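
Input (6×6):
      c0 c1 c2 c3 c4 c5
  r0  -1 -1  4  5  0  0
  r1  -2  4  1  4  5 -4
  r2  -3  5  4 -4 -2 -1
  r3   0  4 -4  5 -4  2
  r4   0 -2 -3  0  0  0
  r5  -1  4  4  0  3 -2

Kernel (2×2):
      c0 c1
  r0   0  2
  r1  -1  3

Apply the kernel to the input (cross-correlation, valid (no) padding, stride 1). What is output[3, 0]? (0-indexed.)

The receptive field on the input at this output position is [0 4 / 0 -2]. Elementwise product with the kernel and sum: 4·2 + 0·-1 + -2·3.

2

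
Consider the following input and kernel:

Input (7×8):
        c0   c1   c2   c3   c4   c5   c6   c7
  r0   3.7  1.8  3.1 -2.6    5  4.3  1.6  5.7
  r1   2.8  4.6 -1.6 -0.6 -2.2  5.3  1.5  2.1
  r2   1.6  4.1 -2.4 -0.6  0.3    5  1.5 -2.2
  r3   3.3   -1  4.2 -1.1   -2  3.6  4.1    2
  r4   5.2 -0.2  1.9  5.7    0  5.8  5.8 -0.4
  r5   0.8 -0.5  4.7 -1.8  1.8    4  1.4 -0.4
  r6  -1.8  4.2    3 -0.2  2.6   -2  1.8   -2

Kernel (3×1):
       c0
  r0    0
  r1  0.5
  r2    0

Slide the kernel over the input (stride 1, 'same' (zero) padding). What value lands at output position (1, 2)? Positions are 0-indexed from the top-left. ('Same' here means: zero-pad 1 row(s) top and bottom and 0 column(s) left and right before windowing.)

The receptive field on the zero-padded input at this output position is [3.1 / -1.6 / -2.4]. Elementwise product with the kernel and sum: -1.6·0.5.

-0.8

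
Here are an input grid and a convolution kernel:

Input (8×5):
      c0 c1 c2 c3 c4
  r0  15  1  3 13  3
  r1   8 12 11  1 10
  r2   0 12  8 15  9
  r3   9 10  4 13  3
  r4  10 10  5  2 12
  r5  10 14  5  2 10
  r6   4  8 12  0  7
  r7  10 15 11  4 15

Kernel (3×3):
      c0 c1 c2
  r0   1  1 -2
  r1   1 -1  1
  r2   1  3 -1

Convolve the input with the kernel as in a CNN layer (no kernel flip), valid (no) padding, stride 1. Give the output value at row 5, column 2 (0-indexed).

14

The receptive field on the input at this output position is [5 2 10 / 12 0 7 / 11 4 15]. Elementwise product with the kernel and sum: 5·1 + 2·1 + 10·-2 + 12·1 + 0·-1 + 7·1 + 11·1 + 4·3 + 15·-1.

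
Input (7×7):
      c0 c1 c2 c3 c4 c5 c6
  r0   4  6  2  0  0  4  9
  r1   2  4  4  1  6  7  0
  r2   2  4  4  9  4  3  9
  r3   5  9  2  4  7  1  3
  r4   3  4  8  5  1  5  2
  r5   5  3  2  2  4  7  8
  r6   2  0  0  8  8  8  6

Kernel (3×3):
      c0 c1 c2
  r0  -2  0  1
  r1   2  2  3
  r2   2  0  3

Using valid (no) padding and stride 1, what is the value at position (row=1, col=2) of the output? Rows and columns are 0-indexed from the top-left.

The receptive field on the input at this output position is [4 1 6 / 4 9 4 / 2 4 7]. Elementwise product with the kernel and sum: 4·-2 + 6·1 + 4·2 + 9·2 + 4·3 + 2·2 + 7·3.

61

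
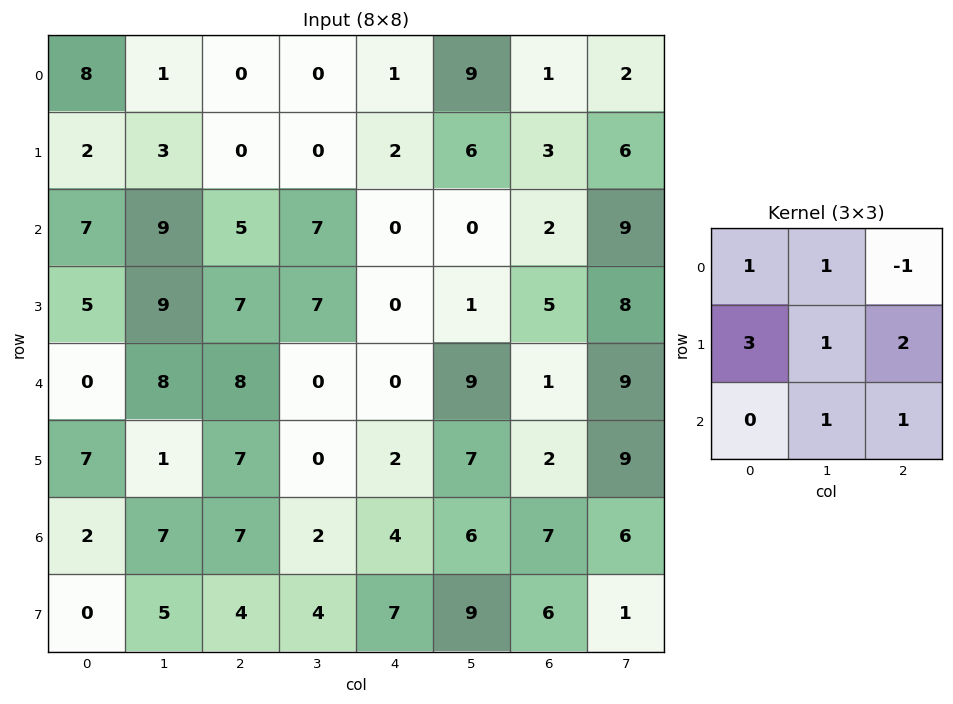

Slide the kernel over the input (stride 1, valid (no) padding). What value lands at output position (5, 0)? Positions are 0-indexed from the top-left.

The receptive field on the input at this output position is [7 1 7 / 2 7 7 / 0 5 4]. Elementwise product with the kernel and sum: 7·1 + 1·1 + 7·-1 + 2·3 + 7·1 + 7·2 + 5·1 + 4·1.

37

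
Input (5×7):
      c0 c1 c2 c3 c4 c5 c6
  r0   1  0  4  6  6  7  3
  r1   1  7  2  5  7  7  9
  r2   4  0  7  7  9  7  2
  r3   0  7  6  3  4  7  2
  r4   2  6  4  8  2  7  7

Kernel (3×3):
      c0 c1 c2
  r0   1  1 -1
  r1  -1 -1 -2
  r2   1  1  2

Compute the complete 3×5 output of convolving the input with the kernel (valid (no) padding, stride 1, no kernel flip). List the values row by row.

Output[0,0]: The receptive field on the input at this output position is [1 0 4 / 1 7 2 / 4 0 7]. Elementwise product with the kernel and sum: 1·1 + 0·1 + 4·-1 + 1·-1 + 7·-1 + 2·-2 + 4·1 + 0·1 + 7·2.
Output[0,1]: The receptive field on the input at this output position is [0 4 6 / 7 2 5 / 0 7 7]. Elementwise product with the kernel and sum: 0·1 + 4·1 + 6·-1 + 7·-1 + 2·-1 + 5·-2 + 0·1 + 7·1 + 7·2.

3 0 15 9 -2
7 2 -15 -4 0
-6 7 4 12 22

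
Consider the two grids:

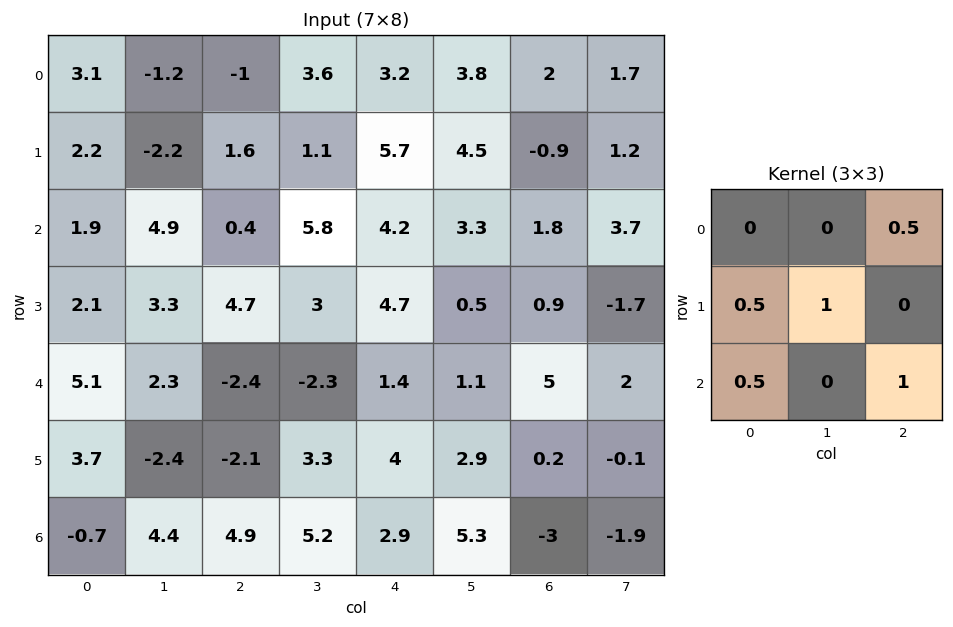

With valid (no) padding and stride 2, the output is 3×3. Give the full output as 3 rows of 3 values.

Output[0,0]: The receptive field on the input at this output position is [3.1 -1.2 -1 / 2.2 -2.2 1.6 / 1.9 4.9 0.4]. Elementwise product with the kernel and sum: -1·0.5 + 2.2·0.5 + -2.2·1 + 1.9·0.5 + 0.4·1.
Output[0,1]: The receptive field on the input at this output position is [-1 3.6 3.2 / 1.6 1.1 5.7 / 0.4 5.8 4.2]. Elementwise product with the kernel and sum: 3.2·0.5 + 1.6·0.5 + 1.1·1 + 0.4·0.5 + 4.2·1.

-0.25 7.9 12.25
4.7 7.65 9.45
2.8 8.3 5.85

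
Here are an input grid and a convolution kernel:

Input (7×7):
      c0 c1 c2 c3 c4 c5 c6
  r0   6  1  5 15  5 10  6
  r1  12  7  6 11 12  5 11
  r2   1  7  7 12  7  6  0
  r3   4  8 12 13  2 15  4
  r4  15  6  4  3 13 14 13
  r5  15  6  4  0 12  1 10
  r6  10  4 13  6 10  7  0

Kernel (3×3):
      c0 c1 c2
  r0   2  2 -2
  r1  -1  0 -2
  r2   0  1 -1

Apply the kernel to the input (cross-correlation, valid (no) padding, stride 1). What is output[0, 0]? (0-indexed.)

-20

The receptive field on the input at this output position is [6 1 5 / 12 7 6 / 1 7 7]. Elementwise product with the kernel and sum: 6·2 + 1·2 + 5·-2 + 12·-1 + 6·-2 + 7·1 + 7·-1.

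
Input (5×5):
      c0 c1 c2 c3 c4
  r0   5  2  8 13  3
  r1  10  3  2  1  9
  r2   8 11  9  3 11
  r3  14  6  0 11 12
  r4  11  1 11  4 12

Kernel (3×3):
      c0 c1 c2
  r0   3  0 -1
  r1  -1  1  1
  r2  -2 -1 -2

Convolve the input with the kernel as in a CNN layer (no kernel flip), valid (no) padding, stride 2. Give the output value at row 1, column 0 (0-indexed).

-38

The receptive field on the input at this output position is [8 11 9 / 14 6 0 / 11 1 11]. Elementwise product with the kernel and sum: 8·3 + 9·-1 + 14·-1 + 6·1 + 0·1 + 11·-2 + 1·-1 + 11·-2.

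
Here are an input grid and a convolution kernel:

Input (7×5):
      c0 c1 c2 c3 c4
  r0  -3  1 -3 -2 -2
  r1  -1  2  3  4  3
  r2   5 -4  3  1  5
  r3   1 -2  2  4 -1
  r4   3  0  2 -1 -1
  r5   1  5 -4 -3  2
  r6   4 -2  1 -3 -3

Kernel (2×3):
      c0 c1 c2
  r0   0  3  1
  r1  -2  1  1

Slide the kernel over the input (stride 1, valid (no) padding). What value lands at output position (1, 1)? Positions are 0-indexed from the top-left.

The receptive field on the input at this output position is [2 3 4 / -4 3 1]. Elementwise product with the kernel and sum: 3·3 + 4·1 + -4·-2 + 3·1 + 1·1.

25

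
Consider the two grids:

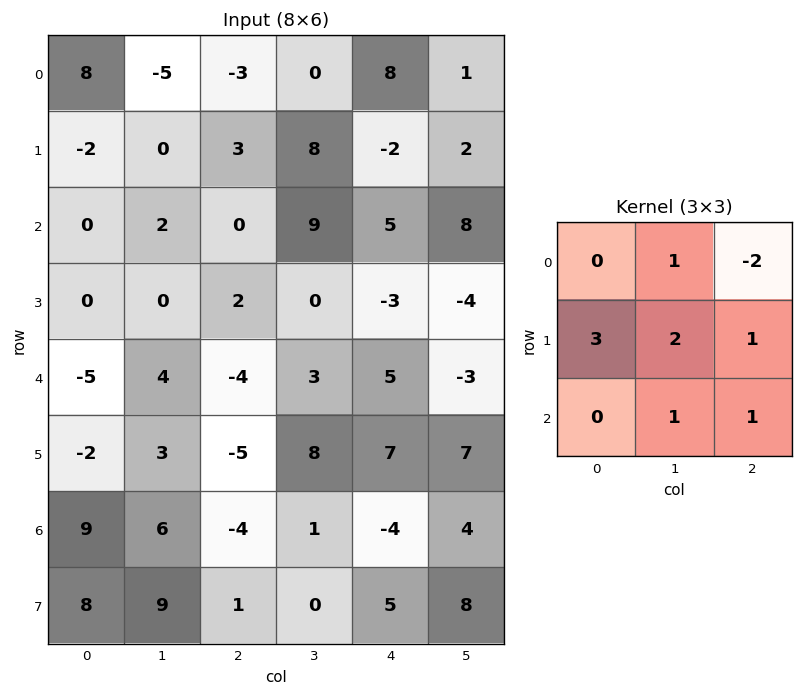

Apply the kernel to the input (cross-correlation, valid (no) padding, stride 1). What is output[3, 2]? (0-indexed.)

20

The receptive field on the input at this output position is [2 0 -3 / -4 3 5 / -5 8 7]. Elementwise product with the kernel and sum: 0·1 + -3·-2 + -4·3 + 3·2 + 5·1 + 8·1 + 7·1.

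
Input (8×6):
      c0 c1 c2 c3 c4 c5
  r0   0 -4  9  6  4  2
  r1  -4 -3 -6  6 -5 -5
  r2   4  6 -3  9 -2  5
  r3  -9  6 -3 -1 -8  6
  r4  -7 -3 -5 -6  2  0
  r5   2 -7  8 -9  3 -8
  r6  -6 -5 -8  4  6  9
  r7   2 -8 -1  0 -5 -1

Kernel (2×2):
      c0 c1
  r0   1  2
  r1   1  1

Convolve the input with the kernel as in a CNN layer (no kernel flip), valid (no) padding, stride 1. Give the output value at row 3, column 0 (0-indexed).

-7

The receptive field on the input at this output position is [-9 6 / -7 -3]. Elementwise product with the kernel and sum: -9·1 + 6·2 + -7·1 + -3·1.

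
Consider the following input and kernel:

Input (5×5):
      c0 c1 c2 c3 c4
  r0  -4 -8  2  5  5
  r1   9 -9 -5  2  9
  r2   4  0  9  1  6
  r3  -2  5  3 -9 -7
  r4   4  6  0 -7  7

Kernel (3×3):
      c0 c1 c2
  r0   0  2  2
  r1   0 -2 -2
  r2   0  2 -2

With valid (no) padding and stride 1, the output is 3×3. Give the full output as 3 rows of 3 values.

-2 36 -12
-42 -2 4
14 46 18

Output[0,0]: The receptive field on the input at this output position is [-4 -8 2 / 9 -9 -5 / 4 0 9]. Elementwise product with the kernel and sum: -8·2 + 2·2 + -9·-2 + -5·-2 + 0·2 + 9·-2.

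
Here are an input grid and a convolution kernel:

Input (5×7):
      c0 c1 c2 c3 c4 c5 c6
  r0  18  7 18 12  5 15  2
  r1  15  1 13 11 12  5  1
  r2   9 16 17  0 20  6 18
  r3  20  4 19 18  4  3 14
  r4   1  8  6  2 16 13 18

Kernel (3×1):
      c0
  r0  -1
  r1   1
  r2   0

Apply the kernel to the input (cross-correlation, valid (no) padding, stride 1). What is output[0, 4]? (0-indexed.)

The receptive field on the input at this output position is [5 / 12 / 20]. Elementwise product with the kernel and sum: 5·-1 + 12·1.

7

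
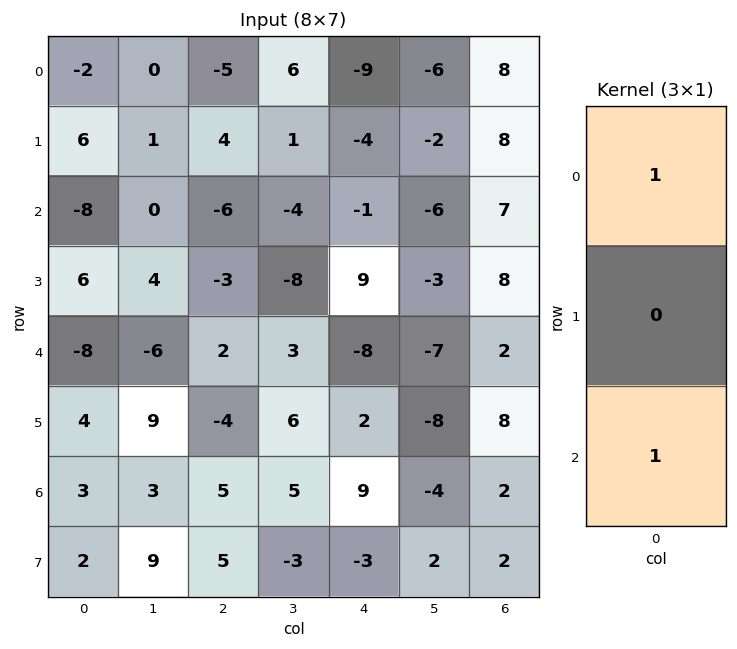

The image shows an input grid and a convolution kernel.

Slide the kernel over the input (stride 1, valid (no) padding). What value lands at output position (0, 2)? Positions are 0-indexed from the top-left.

-11

The receptive field on the input at this output position is [-5 / 4 / -6]. Elementwise product with the kernel and sum: -5·1 + -6·1.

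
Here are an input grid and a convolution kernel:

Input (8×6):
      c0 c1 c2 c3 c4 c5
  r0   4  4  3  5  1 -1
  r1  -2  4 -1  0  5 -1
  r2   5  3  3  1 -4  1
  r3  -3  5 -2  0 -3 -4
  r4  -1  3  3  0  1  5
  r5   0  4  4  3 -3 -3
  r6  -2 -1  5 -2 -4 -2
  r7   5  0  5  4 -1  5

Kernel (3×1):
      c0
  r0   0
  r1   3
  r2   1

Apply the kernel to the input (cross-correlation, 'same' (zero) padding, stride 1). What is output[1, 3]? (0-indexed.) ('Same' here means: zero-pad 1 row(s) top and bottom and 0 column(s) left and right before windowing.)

1

The receptive field on the zero-padded input at this output position is [5 / 0 / 1]. Elementwise product with the kernel and sum: 0·3 + 1·1.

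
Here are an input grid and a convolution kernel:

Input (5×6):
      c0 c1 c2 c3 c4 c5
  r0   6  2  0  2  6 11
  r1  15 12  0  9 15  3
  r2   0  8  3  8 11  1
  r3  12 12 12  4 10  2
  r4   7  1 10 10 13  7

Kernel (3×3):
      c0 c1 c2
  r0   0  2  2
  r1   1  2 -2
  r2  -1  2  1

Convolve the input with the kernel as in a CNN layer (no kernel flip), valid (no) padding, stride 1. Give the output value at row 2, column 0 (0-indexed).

39

The receptive field on the input at this output position is [0 8 3 / 12 12 12 / 7 1 10]. Elementwise product with the kernel and sum: 8·2 + 3·2 + 12·1 + 12·2 + 12·-2 + 7·-1 + 1·2 + 10·1.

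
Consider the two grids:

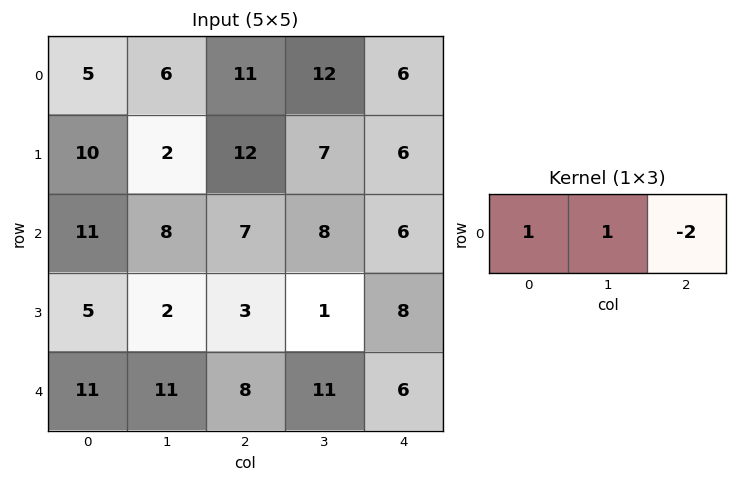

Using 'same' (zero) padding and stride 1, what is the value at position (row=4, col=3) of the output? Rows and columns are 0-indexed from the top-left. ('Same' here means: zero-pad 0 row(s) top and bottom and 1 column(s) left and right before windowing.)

The receptive field on the zero-padded input at this output position is [8 11 6]. Elementwise product with the kernel and sum: 8·1 + 11·1 + 6·-2.

7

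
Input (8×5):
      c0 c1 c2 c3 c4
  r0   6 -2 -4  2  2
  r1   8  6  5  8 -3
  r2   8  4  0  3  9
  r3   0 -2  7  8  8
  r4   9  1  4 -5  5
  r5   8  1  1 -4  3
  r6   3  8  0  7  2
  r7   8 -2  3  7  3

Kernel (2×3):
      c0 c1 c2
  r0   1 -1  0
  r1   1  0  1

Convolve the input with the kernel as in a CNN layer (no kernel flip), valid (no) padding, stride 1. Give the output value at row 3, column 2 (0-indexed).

The receptive field on the input at this output position is [7 8 8 / 4 -5 5]. Elementwise product with the kernel and sum: 7·1 + 8·-1 + 4·1 + 5·1.

8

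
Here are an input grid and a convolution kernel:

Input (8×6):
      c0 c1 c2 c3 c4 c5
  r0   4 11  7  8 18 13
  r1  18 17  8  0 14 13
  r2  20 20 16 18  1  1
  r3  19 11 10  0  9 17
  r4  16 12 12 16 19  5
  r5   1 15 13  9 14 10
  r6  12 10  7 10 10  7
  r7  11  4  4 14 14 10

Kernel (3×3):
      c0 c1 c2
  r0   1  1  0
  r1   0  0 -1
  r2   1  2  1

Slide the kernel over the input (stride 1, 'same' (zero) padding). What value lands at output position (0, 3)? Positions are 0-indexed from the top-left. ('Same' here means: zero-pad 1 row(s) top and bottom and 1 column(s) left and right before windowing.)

4

The receptive field on the zero-padded input at this output position is [0 0 0 / 7 8 18 / 8 0 14]. Elementwise product with the kernel and sum: 0·1 + 0·1 + 18·-1 + 8·1 + 0·2 + 14·1.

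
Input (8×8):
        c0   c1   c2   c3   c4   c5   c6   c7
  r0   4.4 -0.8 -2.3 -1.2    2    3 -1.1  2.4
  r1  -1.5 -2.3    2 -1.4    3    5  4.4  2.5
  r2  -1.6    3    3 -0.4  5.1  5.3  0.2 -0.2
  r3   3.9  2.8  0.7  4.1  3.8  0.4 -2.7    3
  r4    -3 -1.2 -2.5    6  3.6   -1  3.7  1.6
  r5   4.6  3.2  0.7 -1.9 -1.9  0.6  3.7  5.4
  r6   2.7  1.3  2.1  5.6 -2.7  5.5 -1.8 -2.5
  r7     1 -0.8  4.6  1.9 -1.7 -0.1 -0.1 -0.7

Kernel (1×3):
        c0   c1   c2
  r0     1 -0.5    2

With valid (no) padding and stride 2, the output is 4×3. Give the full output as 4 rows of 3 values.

Output[0,0]: The receptive field on the input at this output position is [4.4 -0.8 -2.3]. Elementwise product with the kernel and sum: 4.4·1 + -0.8·-0.5 + -2.3·2.
Output[0,1]: The receptive field on the input at this output position is [-2.3 -1.2 2]. Elementwise product with the kernel and sum: -2.3·1 + -1.2·-0.5 + 2·2.

0.2 2.3 -1.7
2.9 13.4 2.85
-7.4 1.7 11.5
6.25 -6.1 -9.05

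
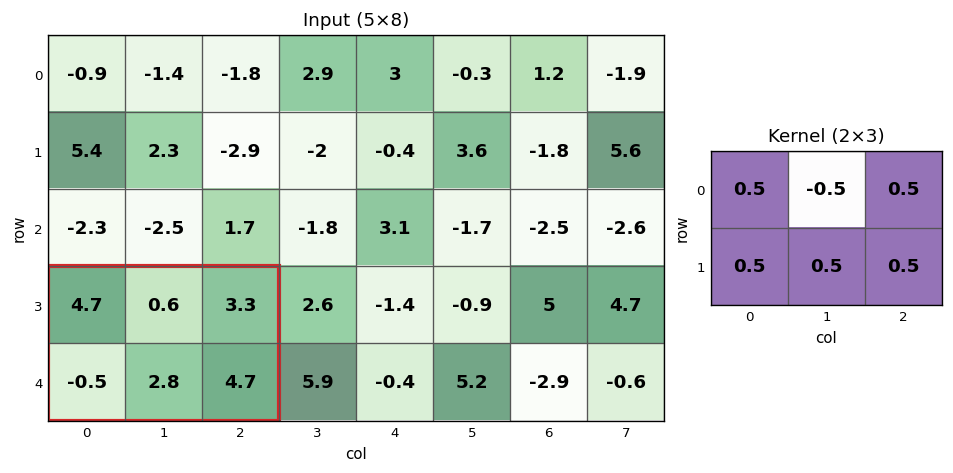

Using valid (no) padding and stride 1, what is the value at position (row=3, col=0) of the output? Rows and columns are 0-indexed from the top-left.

7.2

The receptive field on the input at this output position is [4.7 0.6 3.3 / -0.5 2.8 4.7]. Elementwise product with the kernel and sum: 4.7·0.5 + 0.6·-0.5 + 3.3·0.5 + -0.5·0.5 + 2.8·0.5 + 4.7·0.5.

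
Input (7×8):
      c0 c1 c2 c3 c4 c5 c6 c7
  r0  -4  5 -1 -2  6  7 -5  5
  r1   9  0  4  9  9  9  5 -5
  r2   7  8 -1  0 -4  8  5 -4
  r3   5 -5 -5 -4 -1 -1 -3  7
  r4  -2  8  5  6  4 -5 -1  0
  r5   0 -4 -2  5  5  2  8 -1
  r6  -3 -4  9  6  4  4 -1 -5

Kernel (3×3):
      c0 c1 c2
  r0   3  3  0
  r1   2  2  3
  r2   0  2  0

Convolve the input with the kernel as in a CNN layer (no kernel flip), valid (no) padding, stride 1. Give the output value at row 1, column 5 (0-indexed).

The receptive field on the input at this output position is [9 5 -5 / 8 5 -4 / -1 -3 7]. Elementwise product with the kernel and sum: 9·3 + 5·3 + 8·2 + 5·2 + -4·3 + -3·2.

50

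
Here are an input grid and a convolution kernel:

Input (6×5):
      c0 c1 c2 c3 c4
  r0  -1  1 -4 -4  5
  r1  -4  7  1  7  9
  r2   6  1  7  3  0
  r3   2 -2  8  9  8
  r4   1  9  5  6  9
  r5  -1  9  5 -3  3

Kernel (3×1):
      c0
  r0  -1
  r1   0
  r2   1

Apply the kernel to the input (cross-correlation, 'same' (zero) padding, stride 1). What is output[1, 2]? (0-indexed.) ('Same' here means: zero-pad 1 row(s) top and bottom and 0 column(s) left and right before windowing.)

The receptive field on the zero-padded input at this output position is [-4 / 1 / 7]. Elementwise product with the kernel and sum: -4·-1 + 7·1.

11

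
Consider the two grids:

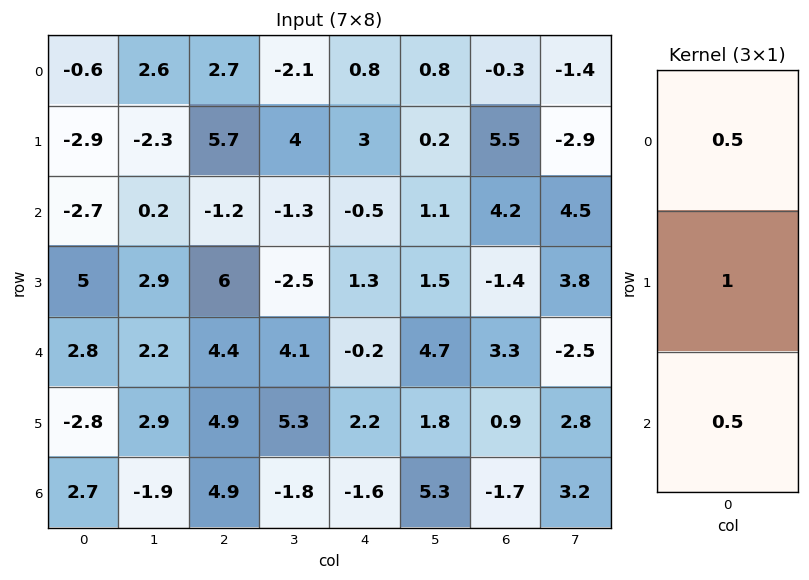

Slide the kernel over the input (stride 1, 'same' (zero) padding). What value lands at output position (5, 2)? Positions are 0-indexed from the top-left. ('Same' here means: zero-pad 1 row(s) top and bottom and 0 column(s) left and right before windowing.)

9.55

The receptive field on the zero-padded input at this output position is [4.4 / 4.9 / 4.9]. Elementwise product with the kernel and sum: 4.4·0.5 + 4.9·1 + 4.9·0.5.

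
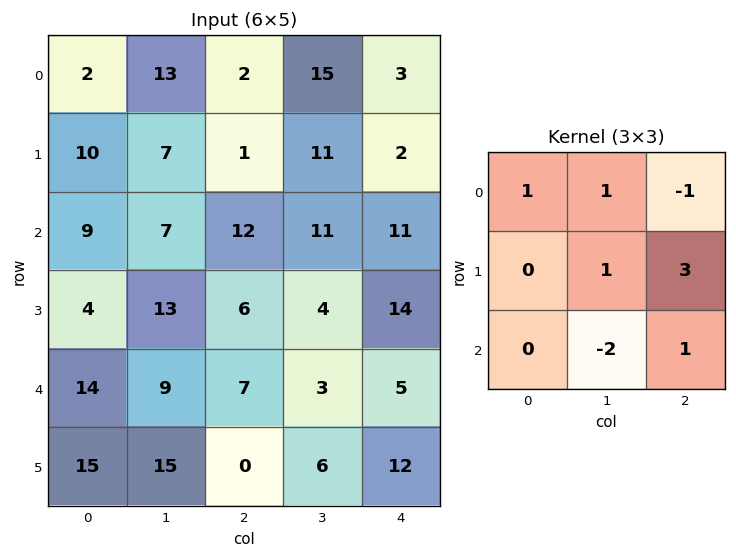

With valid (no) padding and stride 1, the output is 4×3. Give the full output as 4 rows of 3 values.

21 21 20
39 34 60
24 15 57
11 37 14

Output[0,0]: The receptive field on the input at this output position is [2 13 2 / 10 7 1 / 9 7 12]. Elementwise product with the kernel and sum: 2·1 + 13·1 + 2·-1 + 7·1 + 1·3 + 7·-2 + 12·1.
Output[0,1]: The receptive field on the input at this output position is [13 2 15 / 7 1 11 / 7 12 11]. Elementwise product with the kernel and sum: 13·1 + 2·1 + 15·-1 + 1·1 + 11·3 + 12·-2 + 11·1.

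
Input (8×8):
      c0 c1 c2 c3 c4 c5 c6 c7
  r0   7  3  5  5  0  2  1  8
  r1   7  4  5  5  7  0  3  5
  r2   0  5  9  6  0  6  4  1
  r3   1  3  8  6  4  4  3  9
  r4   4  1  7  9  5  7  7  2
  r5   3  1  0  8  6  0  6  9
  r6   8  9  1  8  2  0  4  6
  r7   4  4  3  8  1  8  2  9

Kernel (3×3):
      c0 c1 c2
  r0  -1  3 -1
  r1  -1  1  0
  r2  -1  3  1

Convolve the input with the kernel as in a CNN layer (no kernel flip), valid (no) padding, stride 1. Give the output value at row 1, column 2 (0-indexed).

14

The receptive field on the input at this output position is [5 5 7 / 9 6 0 / 8 6 4]. Elementwise product with the kernel and sum: 5·-1 + 5·3 + 7·-1 + 9·-1 + 6·1 + 8·-1 + 6·3 + 4·1.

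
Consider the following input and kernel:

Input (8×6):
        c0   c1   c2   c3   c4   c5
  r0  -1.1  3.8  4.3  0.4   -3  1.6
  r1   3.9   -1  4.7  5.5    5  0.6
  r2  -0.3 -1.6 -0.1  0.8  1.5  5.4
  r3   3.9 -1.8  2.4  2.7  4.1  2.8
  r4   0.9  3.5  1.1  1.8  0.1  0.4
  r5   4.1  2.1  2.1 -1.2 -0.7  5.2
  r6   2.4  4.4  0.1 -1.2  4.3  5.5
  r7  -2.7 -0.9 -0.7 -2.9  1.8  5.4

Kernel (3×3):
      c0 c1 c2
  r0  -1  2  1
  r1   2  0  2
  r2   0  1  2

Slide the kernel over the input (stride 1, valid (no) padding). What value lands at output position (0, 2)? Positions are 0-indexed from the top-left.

The receptive field on the input at this output position is [4.3 0.4 -3 / 4.7 5.5 5 / -0.1 0.8 1.5]. Elementwise product with the kernel and sum: 4.3·-1 + 0.4·2 + -3·1 + 4.7·2 + 5·2 + 0.8·1 + 1.5·2.

16.7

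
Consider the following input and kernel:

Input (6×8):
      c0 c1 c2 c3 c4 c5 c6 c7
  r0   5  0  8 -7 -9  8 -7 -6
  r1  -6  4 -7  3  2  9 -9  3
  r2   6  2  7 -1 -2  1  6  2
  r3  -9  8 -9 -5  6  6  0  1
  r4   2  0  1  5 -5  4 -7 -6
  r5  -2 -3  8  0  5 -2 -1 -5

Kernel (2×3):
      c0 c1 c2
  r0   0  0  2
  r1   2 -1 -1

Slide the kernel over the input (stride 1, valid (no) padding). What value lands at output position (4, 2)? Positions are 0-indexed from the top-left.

The receptive field on the input at this output position is [1 5 -5 / 8 0 5]. Elementwise product with the kernel and sum: -5·2 + 8·2 + 0·-1 + 5·-1.

1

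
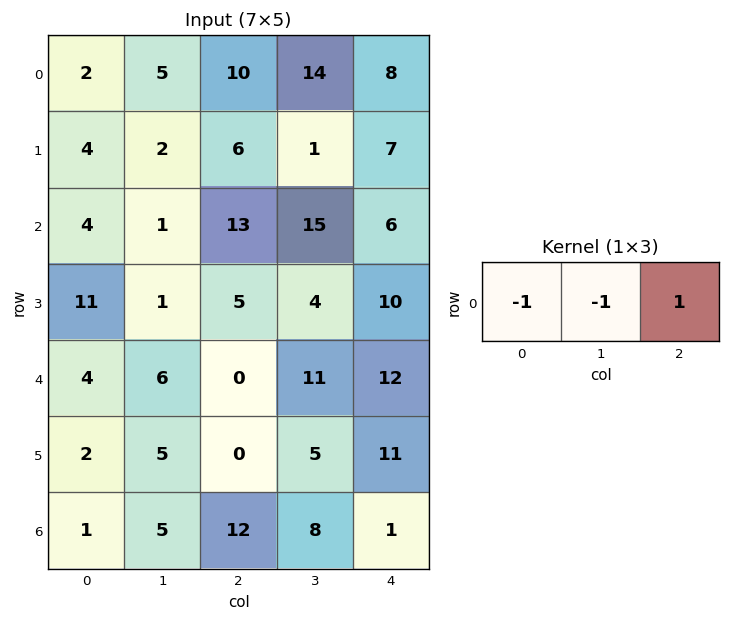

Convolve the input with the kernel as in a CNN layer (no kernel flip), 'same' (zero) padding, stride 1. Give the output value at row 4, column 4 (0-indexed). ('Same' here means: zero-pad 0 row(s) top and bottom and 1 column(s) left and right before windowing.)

-23

The receptive field on the zero-padded input at this output position is [11 12 0]. Elementwise product with the kernel and sum: 11·-1 + 12·-1 + 0·1.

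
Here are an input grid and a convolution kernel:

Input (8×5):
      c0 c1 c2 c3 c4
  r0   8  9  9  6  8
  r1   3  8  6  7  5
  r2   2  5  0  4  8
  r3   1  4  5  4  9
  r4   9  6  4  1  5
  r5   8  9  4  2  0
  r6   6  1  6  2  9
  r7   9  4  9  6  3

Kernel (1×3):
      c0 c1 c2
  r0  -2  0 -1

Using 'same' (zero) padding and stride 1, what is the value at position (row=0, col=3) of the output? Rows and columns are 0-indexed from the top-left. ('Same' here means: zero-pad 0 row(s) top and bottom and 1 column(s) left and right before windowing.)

The receptive field on the zero-padded input at this output position is [9 6 8]. Elementwise product with the kernel and sum: 9·-2 + 8·-1.

-26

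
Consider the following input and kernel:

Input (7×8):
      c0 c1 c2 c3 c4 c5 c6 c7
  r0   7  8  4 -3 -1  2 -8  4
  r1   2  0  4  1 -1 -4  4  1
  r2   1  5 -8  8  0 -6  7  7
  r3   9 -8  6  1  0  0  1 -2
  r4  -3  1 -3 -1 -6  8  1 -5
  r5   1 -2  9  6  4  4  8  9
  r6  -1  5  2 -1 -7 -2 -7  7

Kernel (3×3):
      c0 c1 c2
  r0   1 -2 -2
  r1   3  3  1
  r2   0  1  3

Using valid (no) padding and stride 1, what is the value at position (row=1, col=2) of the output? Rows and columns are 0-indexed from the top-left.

5

The receptive field on the input at this output position is [4 1 -1 / -8 8 0 / 6 1 0]. Elementwise product with the kernel and sum: 4·1 + 1·-2 + -1·-2 + -8·3 + 8·3 + 0·1 + 1·1 + 0·3.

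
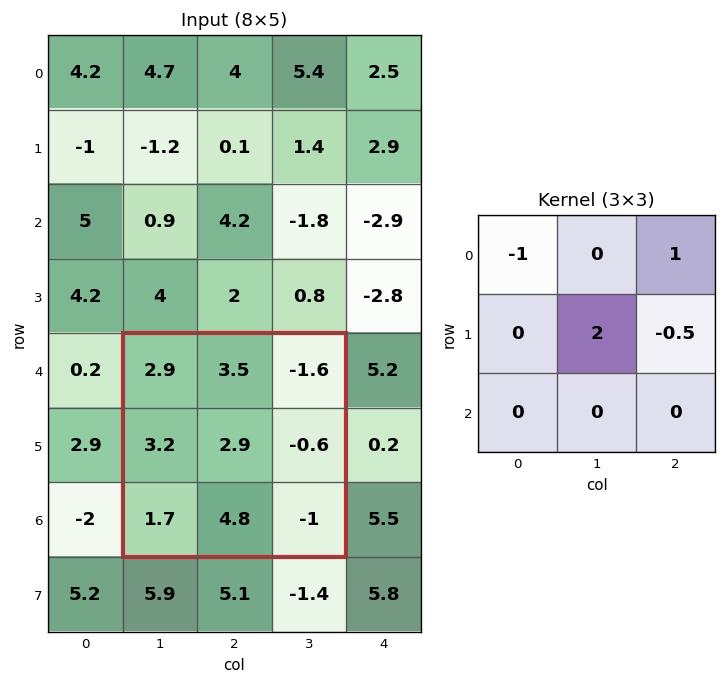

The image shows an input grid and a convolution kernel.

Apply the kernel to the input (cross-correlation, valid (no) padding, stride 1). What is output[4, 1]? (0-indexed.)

1.6

The receptive field on the input at this output position is [2.9 3.5 -1.6 / 3.2 2.9 -0.6 / 1.7 4.8 -1]. Elementwise product with the kernel and sum: 2.9·-1 + -1.6·1 + 2.9·2 + -0.6·-0.5.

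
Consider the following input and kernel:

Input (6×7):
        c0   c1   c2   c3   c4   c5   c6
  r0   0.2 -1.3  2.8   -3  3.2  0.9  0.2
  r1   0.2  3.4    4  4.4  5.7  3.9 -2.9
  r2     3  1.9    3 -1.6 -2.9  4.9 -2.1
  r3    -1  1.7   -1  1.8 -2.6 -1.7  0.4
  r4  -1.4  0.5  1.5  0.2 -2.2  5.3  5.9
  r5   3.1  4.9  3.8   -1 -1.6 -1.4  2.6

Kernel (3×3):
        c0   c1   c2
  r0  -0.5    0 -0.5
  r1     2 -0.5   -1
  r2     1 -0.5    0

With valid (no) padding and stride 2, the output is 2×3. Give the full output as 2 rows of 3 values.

Output[0,0]: The receptive field on the input at this output position is [0.2 -1.3 2.8 / 0.2 3.4 4 / 3 1.9 3]. Elementwise product with the kernel and sum: 0.2·-0.5 + 2.8·-0.5 + 0.2·2 + 3.4·-0.5 + 4·-1 + 3·1 + 1.9·-0.5.
Output[0,1]: The receptive field on the input at this output position is [2.8 -3 3.2 / 4 4.4 5.7 / 3 -1.6 -2.9]. Elementwise product with the kernel and sum: 2.8·-0.5 + 3.2·-0.5 + 4·2 + 4.4·-0.5 + 5.7·-1 + 3·1 + -1.6·-0.5.

-4.75 0.9 5.3
-6.5 1.05 -7.1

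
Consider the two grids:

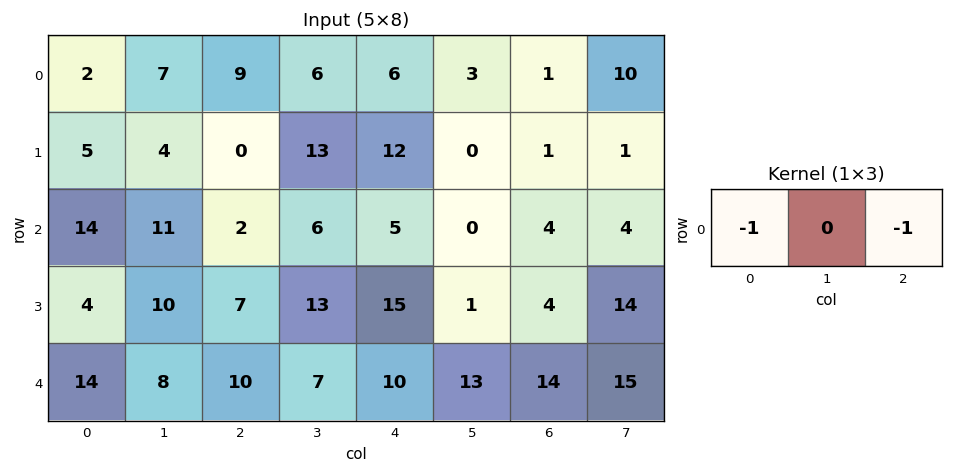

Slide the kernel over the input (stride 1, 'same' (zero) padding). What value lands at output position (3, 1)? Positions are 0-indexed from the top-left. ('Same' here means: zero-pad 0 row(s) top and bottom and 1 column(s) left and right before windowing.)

The receptive field on the zero-padded input at this output position is [4 10 7]. Elementwise product with the kernel and sum: 4·-1 + 7·-1.

-11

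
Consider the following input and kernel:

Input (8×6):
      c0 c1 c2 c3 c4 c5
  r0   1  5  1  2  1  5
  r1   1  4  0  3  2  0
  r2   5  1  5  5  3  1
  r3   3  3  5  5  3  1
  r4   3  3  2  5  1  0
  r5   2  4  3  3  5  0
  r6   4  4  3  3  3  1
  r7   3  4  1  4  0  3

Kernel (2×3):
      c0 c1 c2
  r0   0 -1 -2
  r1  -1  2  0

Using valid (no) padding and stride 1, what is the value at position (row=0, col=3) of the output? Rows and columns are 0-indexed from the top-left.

The receptive field on the input at this output position is [2 1 5 / 3 2 0]. Elementwise product with the kernel and sum: 1·-1 + 5·-2 + 3·-1 + 2·2.

-10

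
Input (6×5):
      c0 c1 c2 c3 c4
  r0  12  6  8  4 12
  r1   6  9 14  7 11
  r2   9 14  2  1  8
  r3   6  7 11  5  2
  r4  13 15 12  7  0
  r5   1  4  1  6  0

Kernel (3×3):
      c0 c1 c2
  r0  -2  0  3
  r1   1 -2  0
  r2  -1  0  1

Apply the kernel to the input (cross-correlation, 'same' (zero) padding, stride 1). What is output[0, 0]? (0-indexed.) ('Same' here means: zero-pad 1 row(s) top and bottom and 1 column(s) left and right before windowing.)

The receptive field on the zero-padded input at this output position is [0 0 0 / 0 12 6 / 0 6 9]. Elementwise product with the kernel and sum: 0·-2 + 0·3 + 0·1 + 12·-2 + 0·-1 + 9·1.

-15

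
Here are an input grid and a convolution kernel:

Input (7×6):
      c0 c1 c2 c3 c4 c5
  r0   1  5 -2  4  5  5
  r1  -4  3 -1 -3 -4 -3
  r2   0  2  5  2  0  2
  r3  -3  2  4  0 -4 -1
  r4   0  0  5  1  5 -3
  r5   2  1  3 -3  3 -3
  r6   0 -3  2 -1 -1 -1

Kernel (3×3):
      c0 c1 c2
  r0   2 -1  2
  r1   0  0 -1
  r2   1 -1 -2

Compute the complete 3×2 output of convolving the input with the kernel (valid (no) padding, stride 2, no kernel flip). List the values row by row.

Output[0,0]: The receptive field on the input at this output position is [1 5 -2 / -4 3 -1 / 0 2 5]. Elementwise product with the kernel and sum: 1·2 + 5·-1 + -2·2 + -1·-1 + 0·1 + 2·-1 + 5·-2.

-18 9
-6 6
6 21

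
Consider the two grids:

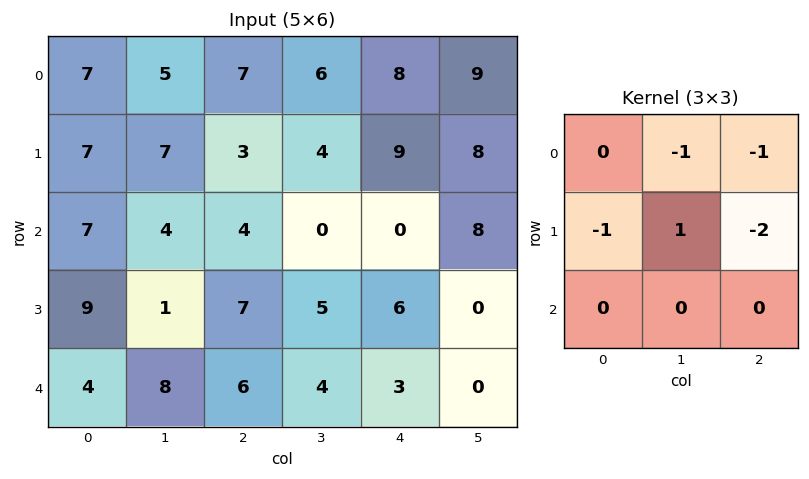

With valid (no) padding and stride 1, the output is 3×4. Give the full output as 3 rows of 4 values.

-18 -25 -31 -28
-21 -7 -17 -33
-30 -8 -14 -7

Output[0,0]: The receptive field on the input at this output position is [7 5 7 / 7 7 3 / 7 4 4]. Elementwise product with the kernel and sum: 5·-1 + 7·-1 + 7·-1 + 7·1 + 3·-2.
Output[0,1]: The receptive field on the input at this output position is [5 7 6 / 7 3 4 / 4 4 0]. Elementwise product with the kernel and sum: 7·-1 + 6·-1 + 7·-1 + 3·1 + 4·-2.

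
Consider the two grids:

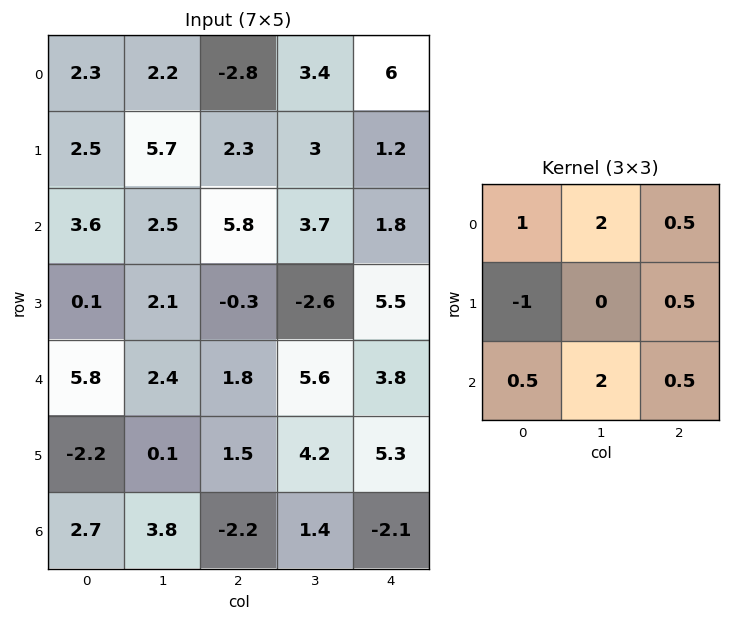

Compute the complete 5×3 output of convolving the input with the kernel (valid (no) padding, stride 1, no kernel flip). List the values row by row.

Output[0,0]: The receptive field on the input at this output position is [2.3 2.2 -2.8 / 2.5 5.7 2.3 / 3.6 2.5 5.8]. Elementwise product with the kernel and sum: 2.3·1 + 2.2·2 + -2.8·0.5 + 2.5·-1 + 2.3·0.5 + 3.6·0.5 + 2.5·2 + 5.8·0.5.

13.65 8.8 16.5
18.45 10.3 1.4
19.85 20.15 31.15
-0.9 5.75 9.15
22.3 9 16.7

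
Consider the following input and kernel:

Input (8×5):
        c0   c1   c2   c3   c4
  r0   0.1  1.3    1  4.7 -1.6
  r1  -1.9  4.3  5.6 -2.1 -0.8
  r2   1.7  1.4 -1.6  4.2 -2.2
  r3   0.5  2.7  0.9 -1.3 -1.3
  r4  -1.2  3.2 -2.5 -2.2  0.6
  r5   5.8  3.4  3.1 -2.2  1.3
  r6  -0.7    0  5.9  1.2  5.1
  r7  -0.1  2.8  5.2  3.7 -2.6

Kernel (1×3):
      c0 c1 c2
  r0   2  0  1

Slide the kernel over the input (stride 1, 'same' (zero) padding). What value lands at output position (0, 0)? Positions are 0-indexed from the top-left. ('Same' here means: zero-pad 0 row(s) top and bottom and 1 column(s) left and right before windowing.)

1.3

The receptive field on the zero-padded input at this output position is [0 0.1 1.3]. Elementwise product with the kernel and sum: 0·2 + 1.3·1.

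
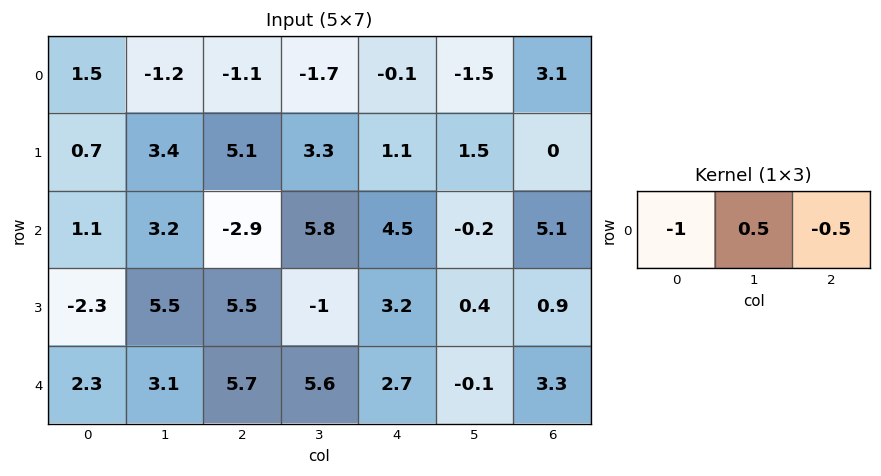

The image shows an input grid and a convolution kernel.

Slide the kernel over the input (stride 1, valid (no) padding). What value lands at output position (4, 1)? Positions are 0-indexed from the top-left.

The receptive field on the input at this output position is [3.1 5.7 5.6]. Elementwise product with the kernel and sum: 3.1·-1 + 5.7·0.5 + 5.6·-0.5.

-3.05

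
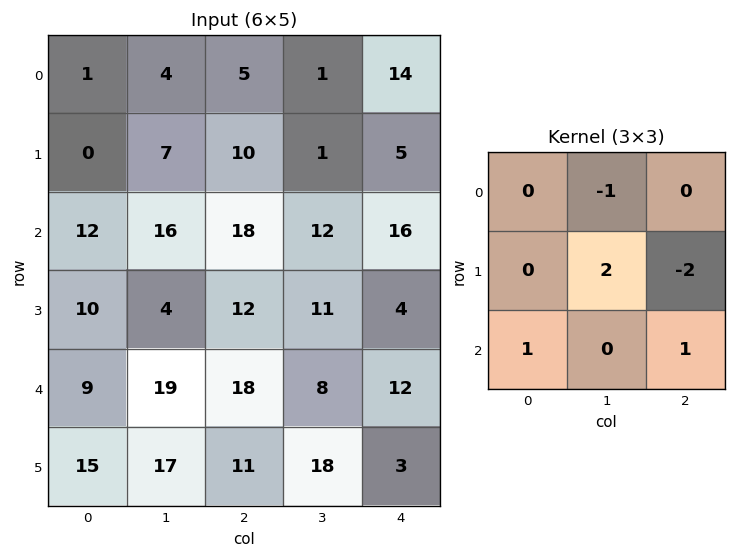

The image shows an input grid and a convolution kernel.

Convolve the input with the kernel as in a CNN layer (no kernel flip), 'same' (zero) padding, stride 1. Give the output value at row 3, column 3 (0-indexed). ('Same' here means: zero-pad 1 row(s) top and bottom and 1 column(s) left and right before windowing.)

32

The receptive field on the zero-padded input at this output position is [18 12 16 / 12 11 4 / 18 8 12]. Elementwise product with the kernel and sum: 12·-1 + 11·2 + 4·-2 + 18·1 + 12·1.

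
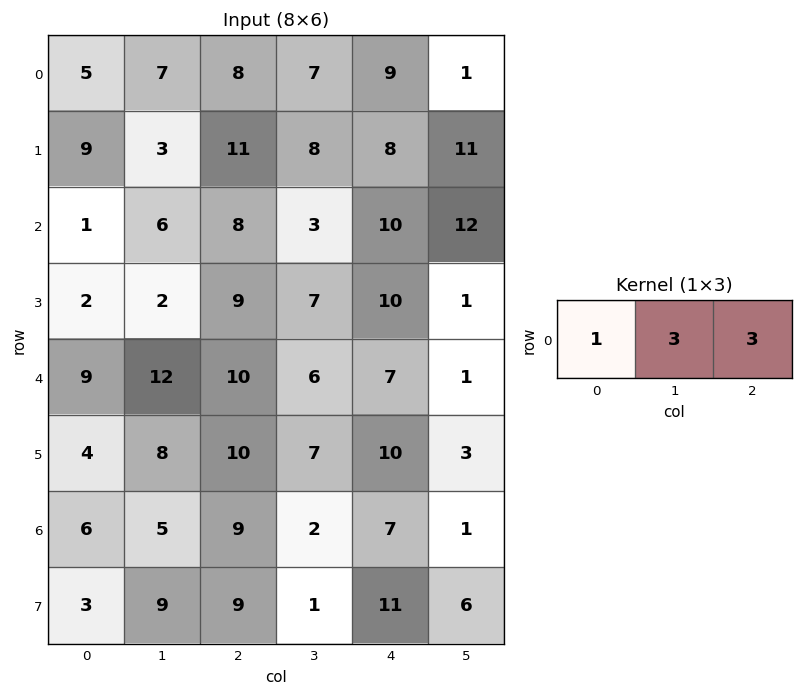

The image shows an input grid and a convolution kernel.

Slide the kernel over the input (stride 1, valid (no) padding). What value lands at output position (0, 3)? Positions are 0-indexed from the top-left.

37

The receptive field on the input at this output position is [7 9 1]. Elementwise product with the kernel and sum: 7·1 + 9·3 + 1·3.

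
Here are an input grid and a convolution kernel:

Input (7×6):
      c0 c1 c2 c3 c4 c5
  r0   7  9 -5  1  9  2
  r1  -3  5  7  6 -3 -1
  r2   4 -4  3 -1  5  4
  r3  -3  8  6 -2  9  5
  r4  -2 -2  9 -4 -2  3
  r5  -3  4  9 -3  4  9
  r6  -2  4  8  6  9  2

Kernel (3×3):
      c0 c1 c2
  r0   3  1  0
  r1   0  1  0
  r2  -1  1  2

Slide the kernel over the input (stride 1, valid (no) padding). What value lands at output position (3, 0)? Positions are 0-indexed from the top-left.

22

The receptive field on the input at this output position is [-3 8 6 / -2 -2 9 / -3 4 9]. Elementwise product with the kernel and sum: -3·3 + 8·1 + -2·1 + -3·-1 + 4·1 + 9·2.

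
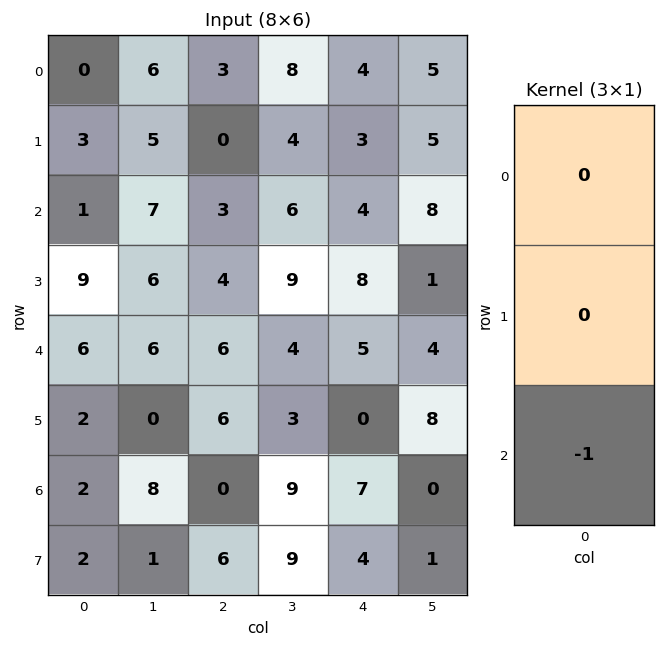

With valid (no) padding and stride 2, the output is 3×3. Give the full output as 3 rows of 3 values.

-1 -3 -4
-6 -6 -5
-2 0 -7

Output[0,0]: The receptive field on the input at this output position is [0 / 3 / 1]. Elementwise product with the kernel and sum: 1·-1.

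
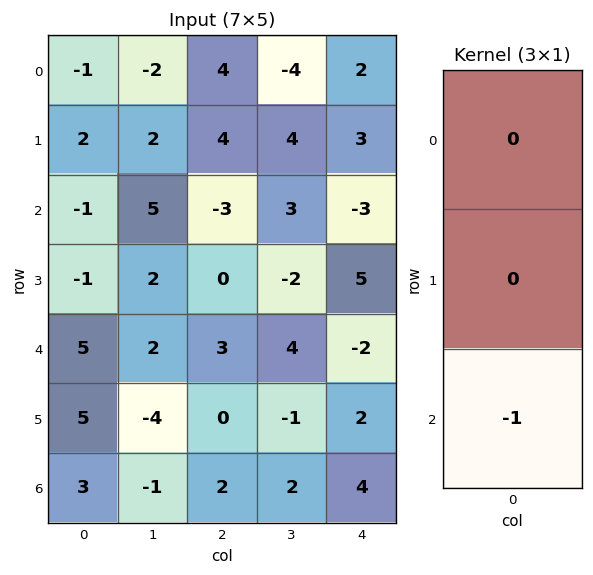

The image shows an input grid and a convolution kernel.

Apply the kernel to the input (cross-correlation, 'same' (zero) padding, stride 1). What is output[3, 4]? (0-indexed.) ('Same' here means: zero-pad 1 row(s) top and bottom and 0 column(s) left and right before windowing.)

2

The receptive field on the zero-padded input at this output position is [-3 / 5 / -2]. Elementwise product with the kernel and sum: -2·-1.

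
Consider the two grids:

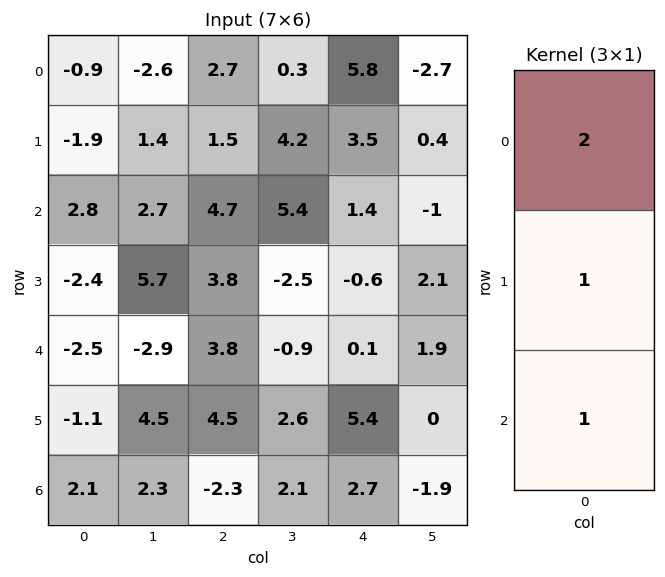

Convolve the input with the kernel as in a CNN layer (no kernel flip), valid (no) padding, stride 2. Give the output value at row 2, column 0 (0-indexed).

-4

The receptive field on the input at this output position is [-2.5 / -1.1 / 2.1]. Elementwise product with the kernel and sum: -2.5·2 + -1.1·1 + 2.1·1.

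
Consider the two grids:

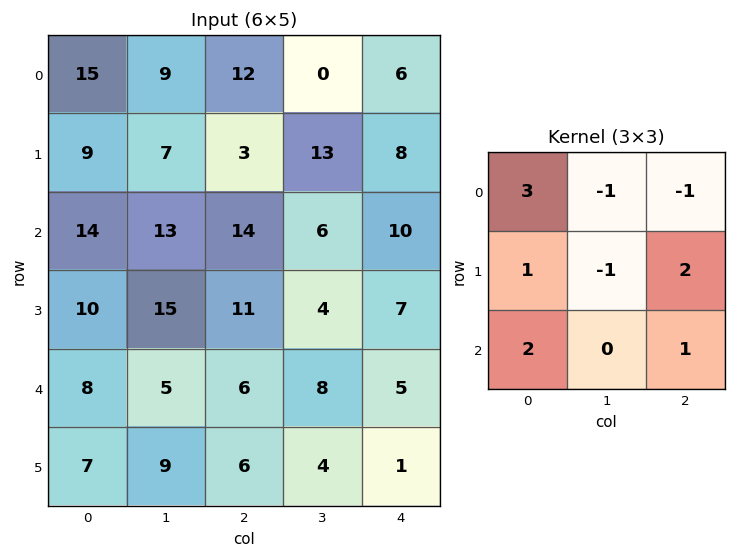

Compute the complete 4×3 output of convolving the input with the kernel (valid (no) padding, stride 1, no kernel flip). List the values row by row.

Output[0,0]: The receptive field on the input at this output position is [15 9 12 / 9 7 3 / 14 13 14]. Elementwise product with the kernel and sum: 15·3 + 9·-1 + 12·-1 + 9·1 + 7·-1 + 3·2 + 14·2 + 14·1.
Output[0,1]: The receptive field on the input at this output position is [9 12 0 / 7 3 13 / 13 14 6]. Elementwise product with the kernel and sum: 9·3 + 12·-1 + 0·-1 + 7·1 + 3·-1 + 13·2 + 13·2 + 6·1.

74 77 74
77 50 45
54 49 64
39 67 43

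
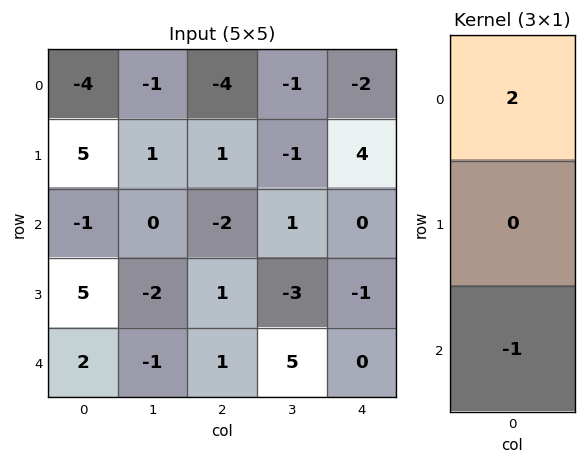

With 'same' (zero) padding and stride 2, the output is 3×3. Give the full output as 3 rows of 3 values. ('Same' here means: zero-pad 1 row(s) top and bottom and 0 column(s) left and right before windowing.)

Output[0,0]: The receptive field on the zero-padded input at this output position is [0 / -4 / 5]. Elementwise product with the kernel and sum: 0·2 + 5·-1.
Output[0,1]: The receptive field on the zero-padded input at this output position is [0 / -4 / 1]. Elementwise product with the kernel and sum: 0·2 + 1·-1.

-5 -1 -4
5 1 9
10 2 -2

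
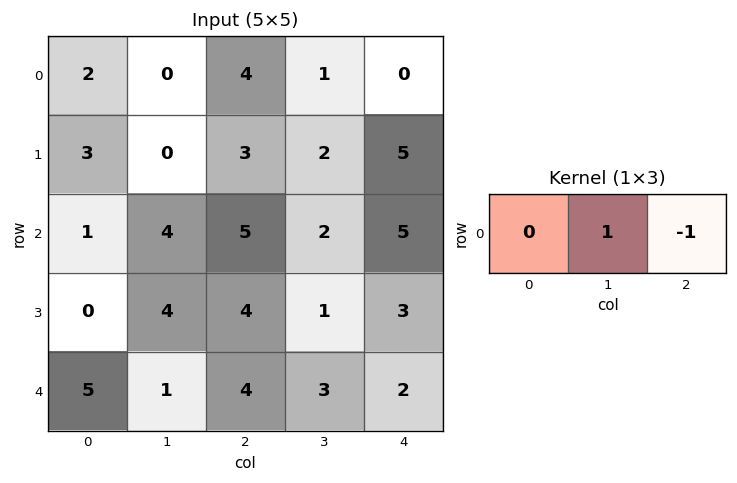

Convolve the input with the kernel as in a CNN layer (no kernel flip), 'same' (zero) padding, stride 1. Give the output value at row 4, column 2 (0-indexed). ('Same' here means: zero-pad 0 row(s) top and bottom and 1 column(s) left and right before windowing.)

The receptive field on the zero-padded input at this output position is [1 4 3]. Elementwise product with the kernel and sum: 4·1 + 3·-1.

1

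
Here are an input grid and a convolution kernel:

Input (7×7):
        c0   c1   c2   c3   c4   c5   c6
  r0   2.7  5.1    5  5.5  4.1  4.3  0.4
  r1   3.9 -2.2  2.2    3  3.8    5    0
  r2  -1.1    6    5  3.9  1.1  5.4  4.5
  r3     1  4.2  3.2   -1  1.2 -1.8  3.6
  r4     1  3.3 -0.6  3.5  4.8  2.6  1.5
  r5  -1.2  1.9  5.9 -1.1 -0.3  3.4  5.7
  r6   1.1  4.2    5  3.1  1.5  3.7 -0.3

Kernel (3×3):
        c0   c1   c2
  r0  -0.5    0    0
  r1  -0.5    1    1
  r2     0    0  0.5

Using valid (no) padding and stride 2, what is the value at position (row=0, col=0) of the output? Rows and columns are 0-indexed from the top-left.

-0.8

The receptive field on the input at this output position is [2.7 5.1 5 / 3.9 -2.2 2.2 / -1.1 6 5]. Elementwise product with the kernel and sum: 2.7·-0.5 + 3.9·-0.5 + -2.2·1 + 2.2·1 + 5·0.5.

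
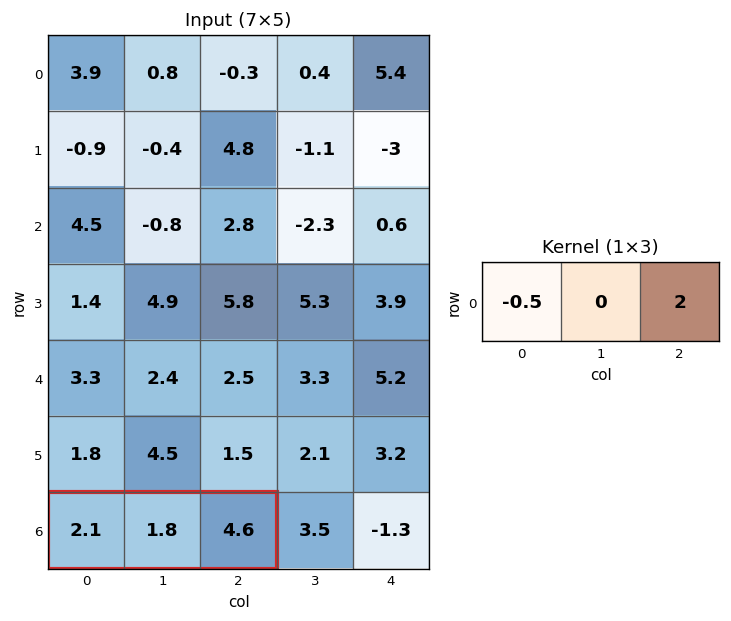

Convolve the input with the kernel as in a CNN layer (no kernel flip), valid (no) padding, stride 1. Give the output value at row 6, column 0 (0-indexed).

The receptive field on the input at this output position is [2.1 1.8 4.6]. Elementwise product with the kernel and sum: 2.1·-0.5 + 4.6·2.

8.15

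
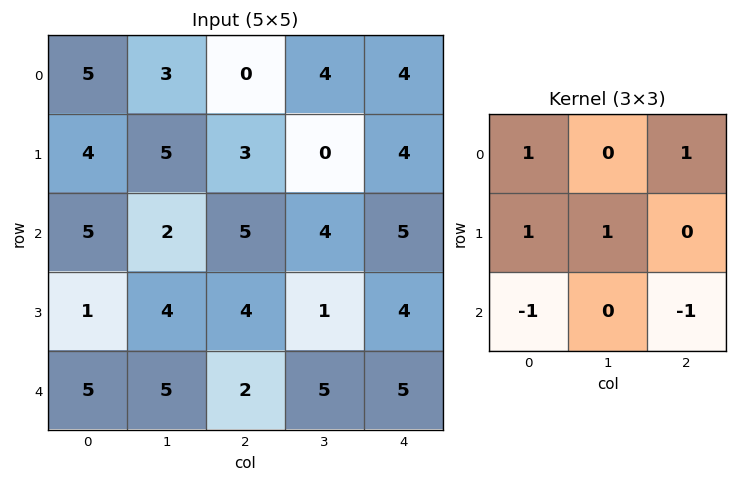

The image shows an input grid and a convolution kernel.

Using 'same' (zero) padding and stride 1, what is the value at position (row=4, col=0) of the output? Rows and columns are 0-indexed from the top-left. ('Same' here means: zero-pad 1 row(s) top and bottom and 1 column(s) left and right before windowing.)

9

The receptive field on the zero-padded input at this output position is [0 1 4 / 0 5 5 / 0 0 0]. Elementwise product with the kernel and sum: 0·1 + 4·1 + 0·1 + 5·1 + 0·-1 + 0·-1.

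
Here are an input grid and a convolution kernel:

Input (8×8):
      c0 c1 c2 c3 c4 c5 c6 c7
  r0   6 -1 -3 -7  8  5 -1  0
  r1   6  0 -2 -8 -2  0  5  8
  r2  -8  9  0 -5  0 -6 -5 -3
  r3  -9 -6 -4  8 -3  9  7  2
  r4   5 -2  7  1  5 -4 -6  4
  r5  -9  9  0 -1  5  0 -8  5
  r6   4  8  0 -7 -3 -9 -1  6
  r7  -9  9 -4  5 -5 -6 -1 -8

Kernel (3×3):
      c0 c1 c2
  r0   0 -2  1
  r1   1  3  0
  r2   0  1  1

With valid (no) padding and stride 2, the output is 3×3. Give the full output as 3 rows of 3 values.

14 -9 -24
-40 36 21
37 -10 -3

Output[0,0]: The receptive field on the input at this output position is [6 -1 -3 / 6 0 -2 / -8 9 0]. Elementwise product with the kernel and sum: -1·-2 + -3·1 + 6·1 + 0·3 + 9·1 + 0·1.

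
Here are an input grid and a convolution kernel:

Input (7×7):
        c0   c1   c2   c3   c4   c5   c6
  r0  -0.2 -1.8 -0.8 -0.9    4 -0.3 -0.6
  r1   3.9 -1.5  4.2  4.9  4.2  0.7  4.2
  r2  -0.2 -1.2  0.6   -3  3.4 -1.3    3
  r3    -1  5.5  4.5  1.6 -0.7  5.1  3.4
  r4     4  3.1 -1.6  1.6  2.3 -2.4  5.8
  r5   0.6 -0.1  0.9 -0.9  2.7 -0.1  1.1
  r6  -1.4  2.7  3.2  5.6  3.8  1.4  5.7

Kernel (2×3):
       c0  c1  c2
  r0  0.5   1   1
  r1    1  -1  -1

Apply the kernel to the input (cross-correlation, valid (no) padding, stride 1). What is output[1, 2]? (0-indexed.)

11.4

The receptive field on the input at this output position is [4.2 4.9 4.2 / 0.6 -3 3.4]. Elementwise product with the kernel and sum: 4.2·0.5 + 4.9·1 + 4.2·1 + 0.6·1 + -3·-1 + 3.4·-1.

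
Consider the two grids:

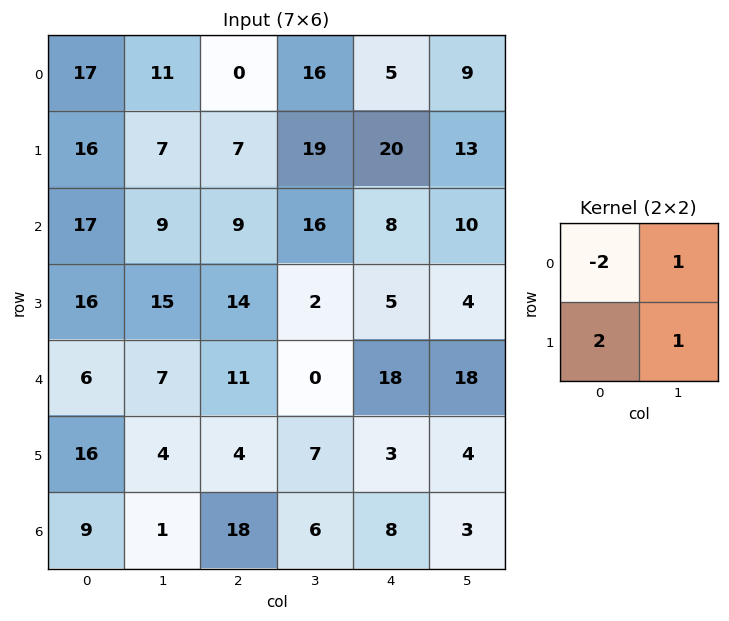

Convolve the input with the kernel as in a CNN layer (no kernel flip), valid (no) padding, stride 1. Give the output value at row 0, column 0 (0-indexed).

16

The receptive field on the input at this output position is [17 11 / 16 7]. Elementwise product with the kernel and sum: 17·-2 + 11·1 + 16·2 + 7·1.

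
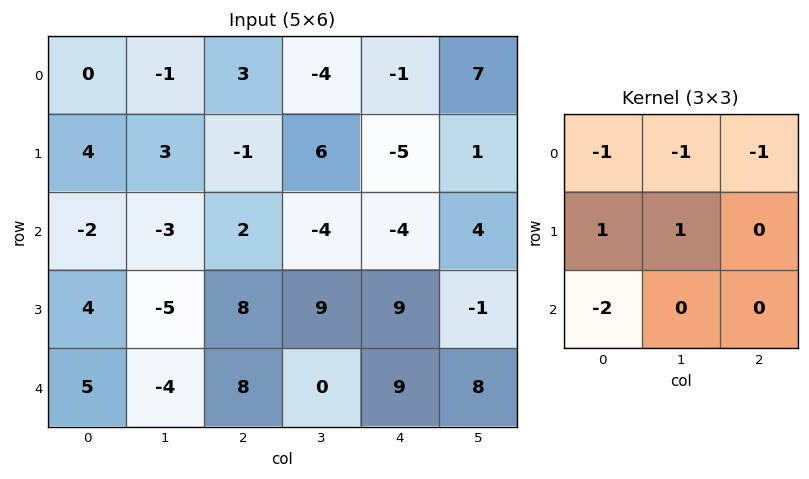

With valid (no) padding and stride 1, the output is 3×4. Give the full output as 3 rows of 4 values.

9 10 3 7
-19 1 -18 -28
-8 16 7 22

Output[0,0]: The receptive field on the input at this output position is [0 -1 3 / 4 3 -1 / -2 -3 2]. Elementwise product with the kernel and sum: 0·-1 + -1·-1 + 3·-1 + 4·1 + 3·1 + -2·-2.
Output[0,1]: The receptive field on the input at this output position is [-1 3 -4 / 3 -1 6 / -3 2 -4]. Elementwise product with the kernel and sum: -1·-1 + 3·-1 + -4·-1 + 3·1 + -1·1 + -3·-2.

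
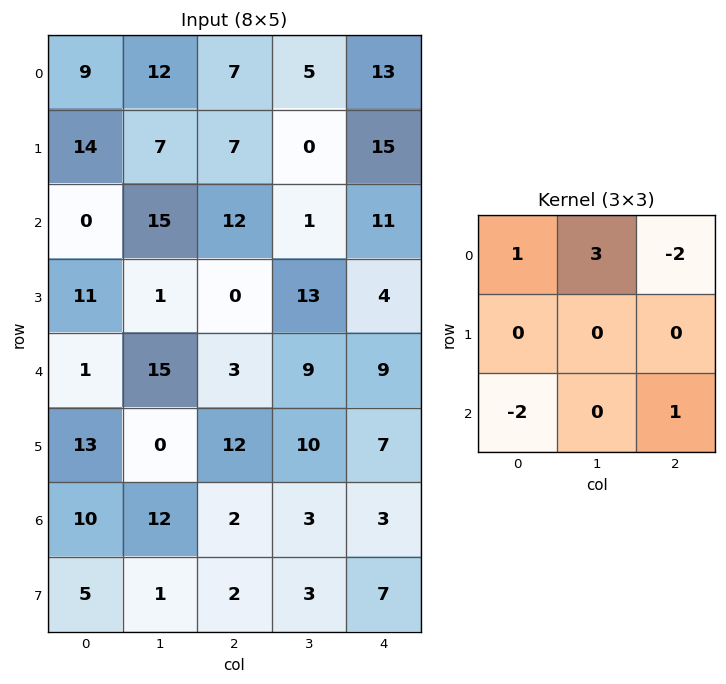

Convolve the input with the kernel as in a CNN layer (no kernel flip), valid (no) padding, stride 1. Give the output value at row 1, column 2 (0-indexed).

The receptive field on the input at this output position is [7 0 15 / 12 1 11 / 0 13 4]. Elementwise product with the kernel and sum: 7·1 + 0·3 + 15·-2 + 0·-2 + 4·1.

-19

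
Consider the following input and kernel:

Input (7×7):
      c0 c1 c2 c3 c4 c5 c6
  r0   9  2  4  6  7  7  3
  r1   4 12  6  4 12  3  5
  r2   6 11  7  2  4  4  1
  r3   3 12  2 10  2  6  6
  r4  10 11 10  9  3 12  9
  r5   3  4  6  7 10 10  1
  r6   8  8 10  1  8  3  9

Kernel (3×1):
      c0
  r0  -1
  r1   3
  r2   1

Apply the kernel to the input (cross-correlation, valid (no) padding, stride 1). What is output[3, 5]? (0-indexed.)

The receptive field on the input at this output position is [6 / 12 / 10]. Elementwise product with the kernel and sum: 6·-1 + 12·3 + 10·1.

40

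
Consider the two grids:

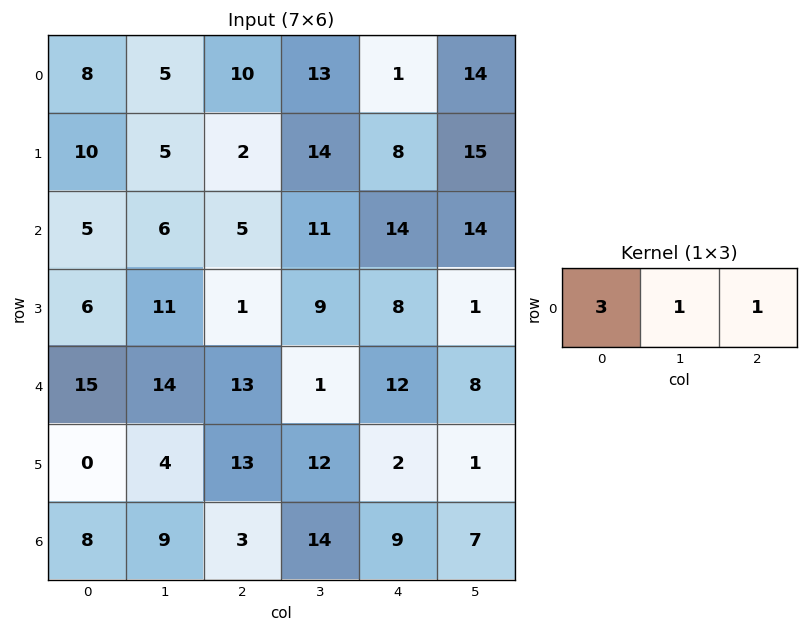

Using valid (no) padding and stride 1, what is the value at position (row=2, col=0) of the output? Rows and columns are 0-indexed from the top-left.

The receptive field on the input at this output position is [5 6 5]. Elementwise product with the kernel and sum: 5·3 + 6·1 + 5·1.

26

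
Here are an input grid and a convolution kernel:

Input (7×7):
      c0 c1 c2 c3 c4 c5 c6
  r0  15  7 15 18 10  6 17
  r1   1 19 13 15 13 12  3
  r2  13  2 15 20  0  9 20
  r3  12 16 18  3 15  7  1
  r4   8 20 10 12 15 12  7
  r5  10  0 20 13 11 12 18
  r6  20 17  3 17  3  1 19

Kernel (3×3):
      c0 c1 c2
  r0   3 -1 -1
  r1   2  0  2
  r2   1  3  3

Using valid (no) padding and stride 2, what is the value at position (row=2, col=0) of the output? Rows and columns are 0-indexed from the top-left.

The receptive field on the input at this output position is [8 20 10 / 10 0 20 / 20 17 3]. Elementwise product with the kernel and sum: 8·3 + 20·-1 + 10·-1 + 10·2 + 20·2 + 20·1 + 17·3 + 3·3.

134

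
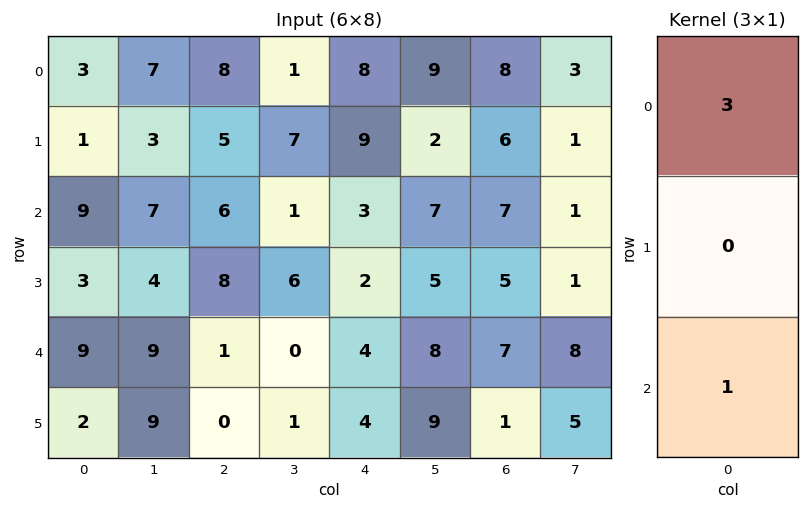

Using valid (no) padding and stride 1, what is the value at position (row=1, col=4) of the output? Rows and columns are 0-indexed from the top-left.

29

The receptive field on the input at this output position is [9 / 3 / 2]. Elementwise product with the kernel and sum: 9·3 + 2·1.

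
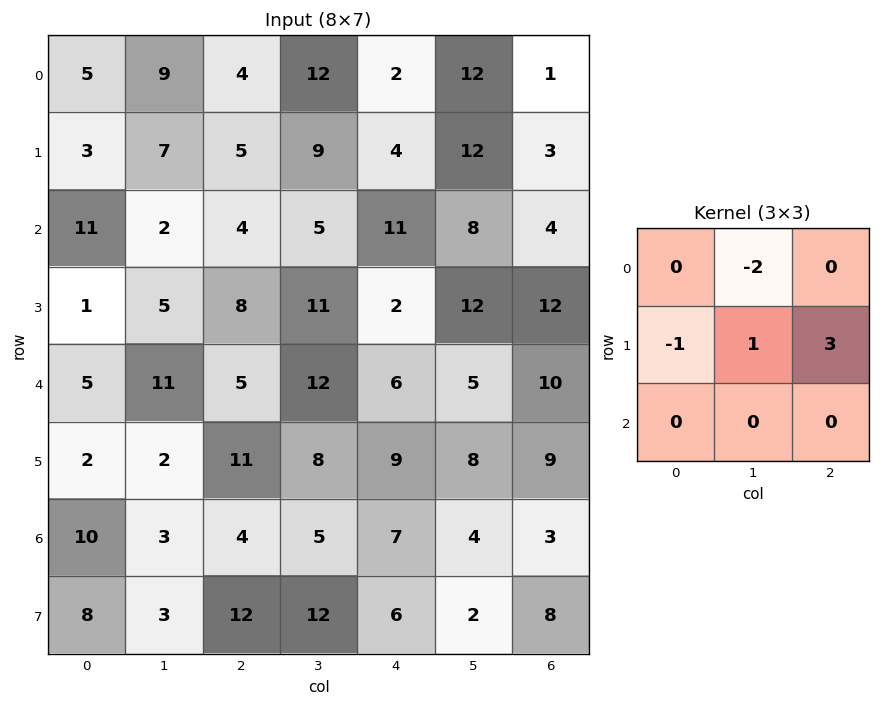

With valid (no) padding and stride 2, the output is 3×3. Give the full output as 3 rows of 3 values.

1 -8 -7
24 -1 30
11 0 16

Output[0,0]: The receptive field on the input at this output position is [5 9 4 / 3 7 5 / 11 2 4]. Elementwise product with the kernel and sum: 9·-2 + 3·-1 + 7·1 + 5·3.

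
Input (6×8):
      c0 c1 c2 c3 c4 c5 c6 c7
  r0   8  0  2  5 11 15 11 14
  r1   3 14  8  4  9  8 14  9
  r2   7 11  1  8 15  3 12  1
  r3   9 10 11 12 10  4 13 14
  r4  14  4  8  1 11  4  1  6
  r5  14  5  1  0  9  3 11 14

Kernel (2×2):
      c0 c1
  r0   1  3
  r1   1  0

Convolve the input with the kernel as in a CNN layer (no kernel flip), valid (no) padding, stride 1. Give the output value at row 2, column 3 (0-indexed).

The receptive field on the input at this output position is [8 15 / 12 10]. Elementwise product with the kernel and sum: 8·1 + 15·3 + 12·1.

65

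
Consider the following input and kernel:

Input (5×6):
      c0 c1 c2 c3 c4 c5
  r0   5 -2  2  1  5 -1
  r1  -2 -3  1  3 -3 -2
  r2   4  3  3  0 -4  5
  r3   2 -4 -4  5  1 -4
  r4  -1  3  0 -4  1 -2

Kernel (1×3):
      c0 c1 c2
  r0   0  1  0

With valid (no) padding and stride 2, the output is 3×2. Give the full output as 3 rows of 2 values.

-2 1
3 0
3 -4

Output[0,0]: The receptive field on the input at this output position is [5 -2 2]. Elementwise product with the kernel and sum: -2·1.
Output[0,1]: The receptive field on the input at this output position is [2 1 5]. Elementwise product with the kernel and sum: 1·1.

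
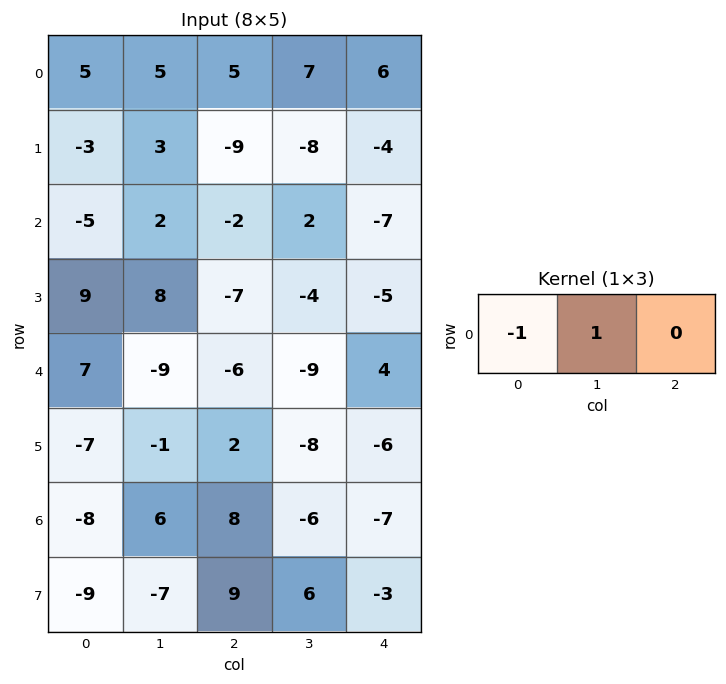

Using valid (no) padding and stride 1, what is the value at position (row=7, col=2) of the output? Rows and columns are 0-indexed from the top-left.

-3

The receptive field on the input at this output position is [9 6 -3]. Elementwise product with the kernel and sum: 9·-1 + 6·1.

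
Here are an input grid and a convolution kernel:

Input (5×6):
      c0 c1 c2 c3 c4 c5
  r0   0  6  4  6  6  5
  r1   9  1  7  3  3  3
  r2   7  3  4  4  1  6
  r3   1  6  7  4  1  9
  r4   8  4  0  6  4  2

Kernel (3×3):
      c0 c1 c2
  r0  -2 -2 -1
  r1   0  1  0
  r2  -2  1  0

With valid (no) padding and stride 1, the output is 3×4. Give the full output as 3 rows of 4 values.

Output[0,0]: The receptive field on the input at this output position is [0 6 4 / 9 1 7 / 7 3 4]. Elementwise product with the kernel and sum: 0·-2 + 6·-2 + 4·-1 + 1·1 + 7·-2 + 3·1.
Output[0,1]: The receptive field on the input at this output position is [6 4 6 / 1 7 3 / 3 4 4]. Elementwise product with the kernel and sum: 6·-2 + 4·-2 + 6·-1 + 7·1 + 3·-2 + 4·1.

-26 -21 -27 -33
-20 -20 -29 -21
-30 -19 -7 -23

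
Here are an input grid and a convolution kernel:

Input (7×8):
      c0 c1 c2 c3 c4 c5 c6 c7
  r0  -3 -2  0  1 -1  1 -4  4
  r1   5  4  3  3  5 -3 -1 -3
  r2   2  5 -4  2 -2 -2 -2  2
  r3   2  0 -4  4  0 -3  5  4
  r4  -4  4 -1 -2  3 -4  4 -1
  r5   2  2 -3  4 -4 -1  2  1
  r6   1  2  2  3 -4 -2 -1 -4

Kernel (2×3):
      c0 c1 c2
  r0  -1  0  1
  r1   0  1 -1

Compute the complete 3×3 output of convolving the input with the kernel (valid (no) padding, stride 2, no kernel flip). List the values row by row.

4 -3 -5
-2 6 -8
8 12 -2

Output[0,0]: The receptive field on the input at this output position is [-3 -2 0 / 5 4 3]. Elementwise product with the kernel and sum: -3·-1 + 0·1 + 4·1 + 3·-1.
Output[0,1]: The receptive field on the input at this output position is [0 1 -1 / 3 3 5]. Elementwise product with the kernel and sum: 0·-1 + -1·1 + 3·1 + 5·-1.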